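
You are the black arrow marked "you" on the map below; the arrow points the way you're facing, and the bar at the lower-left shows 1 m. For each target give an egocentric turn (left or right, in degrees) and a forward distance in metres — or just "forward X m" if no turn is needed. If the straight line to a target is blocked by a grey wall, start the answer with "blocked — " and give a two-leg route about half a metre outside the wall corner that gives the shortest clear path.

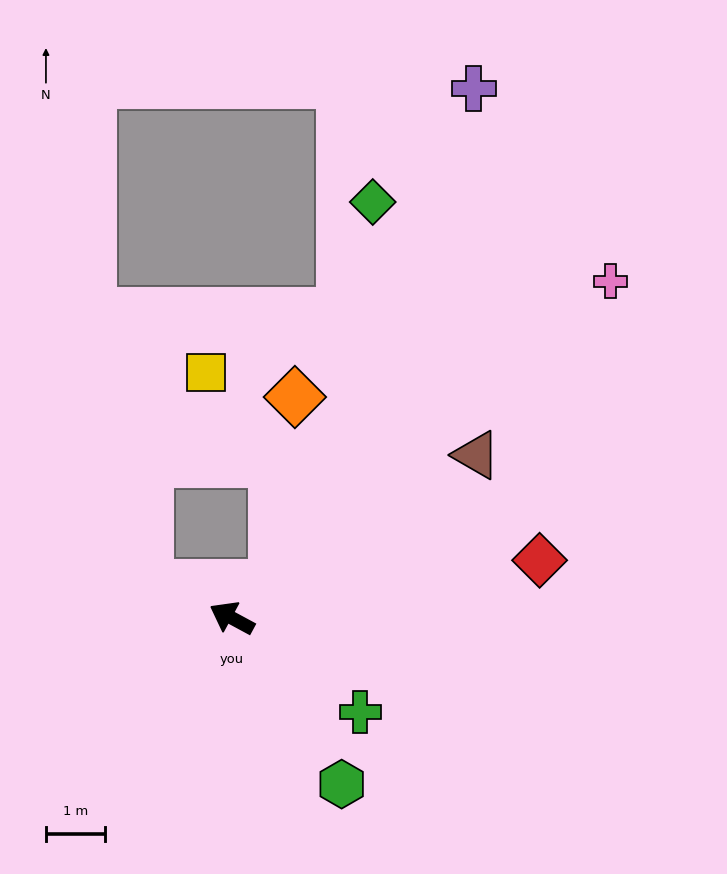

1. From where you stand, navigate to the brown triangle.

turn right 118°, forward 5.0 m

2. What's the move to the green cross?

turn left 172°, forward 2.7 m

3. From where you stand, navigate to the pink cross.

turn right 110°, forward 8.5 m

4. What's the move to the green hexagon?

turn left 152°, forward 3.4 m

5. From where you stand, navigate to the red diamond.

turn right 141°, forward 5.3 m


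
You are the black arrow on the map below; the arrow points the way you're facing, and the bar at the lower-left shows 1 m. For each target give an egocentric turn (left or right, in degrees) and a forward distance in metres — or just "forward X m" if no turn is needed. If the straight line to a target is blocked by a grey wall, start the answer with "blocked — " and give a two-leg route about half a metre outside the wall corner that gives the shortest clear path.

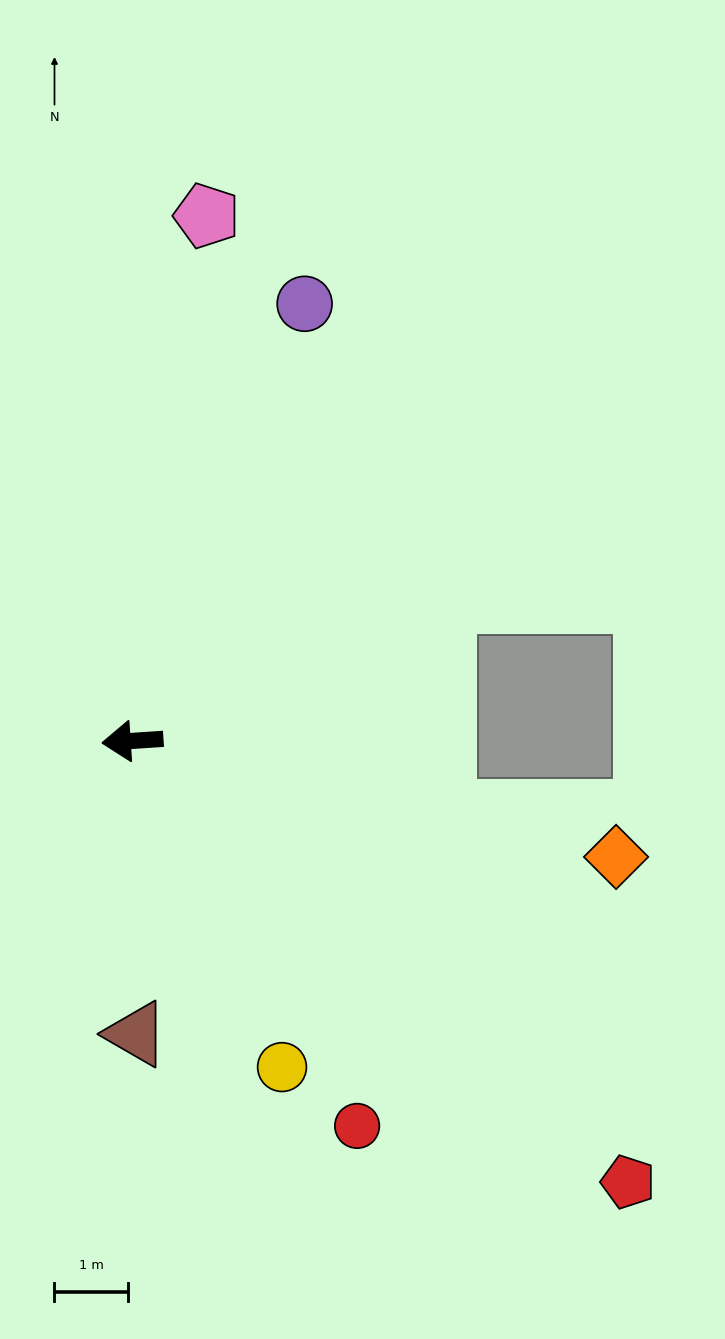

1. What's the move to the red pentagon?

turn left 135°, forward 9.0 m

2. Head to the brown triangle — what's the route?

turn left 87°, forward 4.0 m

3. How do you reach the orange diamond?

turn left 163°, forward 6.8 m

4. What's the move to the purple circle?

turn right 115°, forward 6.4 m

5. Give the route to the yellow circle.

turn left 111°, forward 4.9 m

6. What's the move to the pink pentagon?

turn right 102°, forward 7.2 m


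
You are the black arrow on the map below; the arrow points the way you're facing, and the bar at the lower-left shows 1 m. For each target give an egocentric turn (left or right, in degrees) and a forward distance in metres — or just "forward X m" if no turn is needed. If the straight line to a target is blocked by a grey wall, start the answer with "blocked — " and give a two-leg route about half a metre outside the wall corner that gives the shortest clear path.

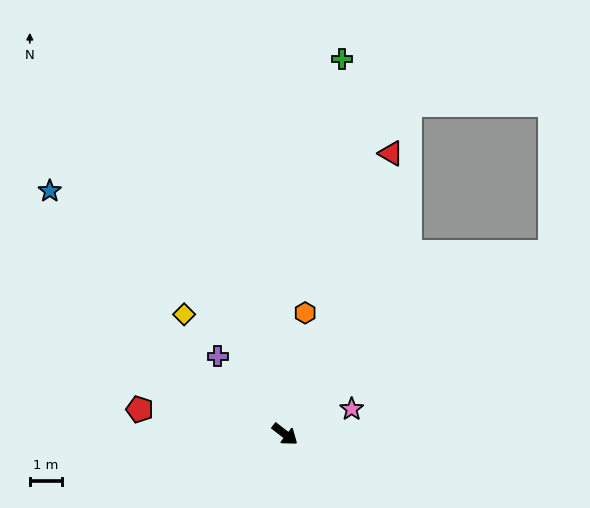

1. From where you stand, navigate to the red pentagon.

turn right 152°, forward 4.6 m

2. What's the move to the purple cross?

turn left 169°, forward 3.2 m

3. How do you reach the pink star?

turn left 59°, forward 2.2 m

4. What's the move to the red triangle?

turn left 107°, forward 9.3 m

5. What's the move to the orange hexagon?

turn left 118°, forward 3.8 m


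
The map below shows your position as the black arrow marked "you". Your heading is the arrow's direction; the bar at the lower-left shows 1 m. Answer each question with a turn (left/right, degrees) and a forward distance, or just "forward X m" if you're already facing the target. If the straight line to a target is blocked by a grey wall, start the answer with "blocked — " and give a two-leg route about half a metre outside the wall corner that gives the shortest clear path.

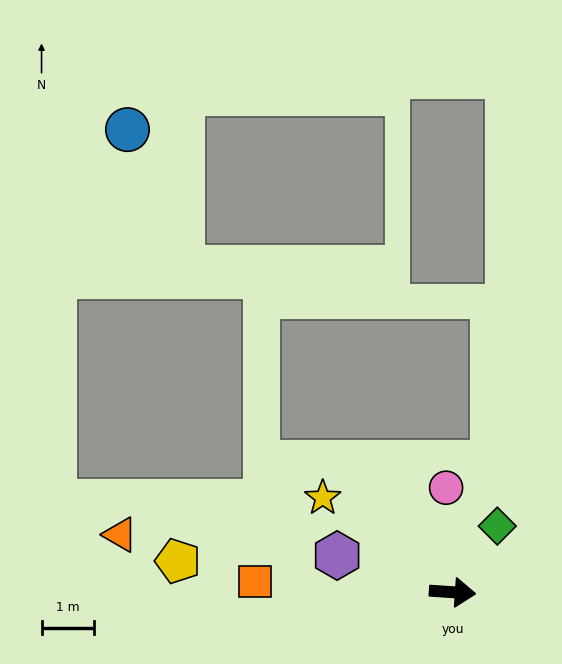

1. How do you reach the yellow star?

turn left 148°, forward 3.0 m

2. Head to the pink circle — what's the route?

turn left 97°, forward 2.0 m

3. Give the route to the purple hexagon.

turn left 166°, forward 2.3 m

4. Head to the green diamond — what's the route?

turn left 60°, forward 1.5 m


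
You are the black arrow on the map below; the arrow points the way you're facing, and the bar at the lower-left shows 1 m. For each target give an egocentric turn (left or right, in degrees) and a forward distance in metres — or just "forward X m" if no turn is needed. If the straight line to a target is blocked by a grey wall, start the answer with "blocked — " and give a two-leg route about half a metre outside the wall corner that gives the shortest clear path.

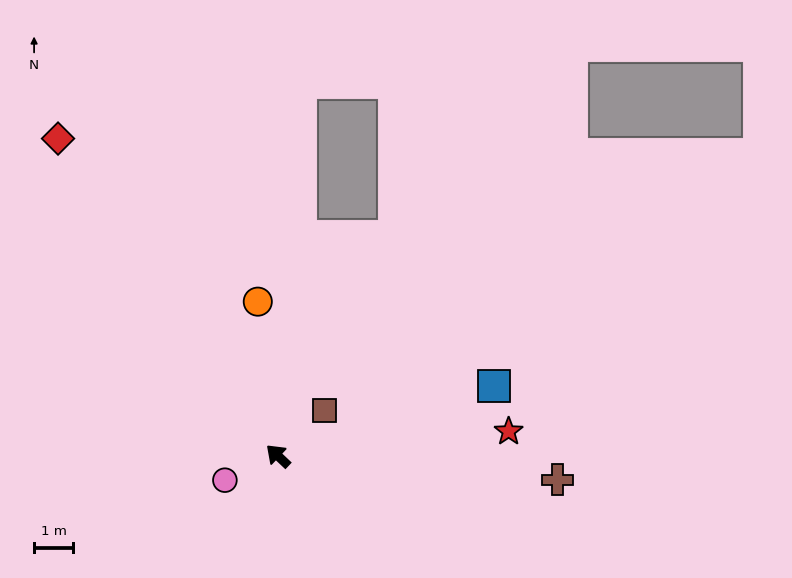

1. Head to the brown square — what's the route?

turn right 92°, forward 1.7 m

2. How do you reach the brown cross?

turn right 141°, forward 7.2 m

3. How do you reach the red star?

turn right 131°, forward 6.0 m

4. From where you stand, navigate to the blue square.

turn right 119°, forward 5.8 m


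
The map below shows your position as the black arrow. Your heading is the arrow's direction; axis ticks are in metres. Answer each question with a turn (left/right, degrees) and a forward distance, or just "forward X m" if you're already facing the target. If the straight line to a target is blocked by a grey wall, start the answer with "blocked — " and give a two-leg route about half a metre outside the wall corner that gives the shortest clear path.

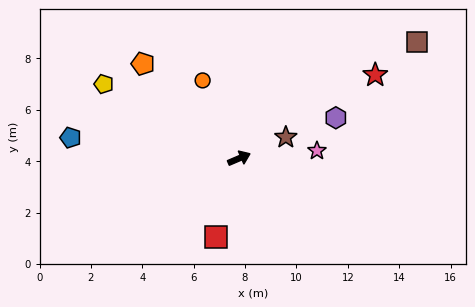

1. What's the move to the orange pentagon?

turn left 112°, forward 5.3 m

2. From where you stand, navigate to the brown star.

forward 2.0 m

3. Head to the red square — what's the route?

turn right 130°, forward 3.2 m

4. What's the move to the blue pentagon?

turn left 150°, forward 6.6 m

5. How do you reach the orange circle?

turn left 92°, forward 3.4 m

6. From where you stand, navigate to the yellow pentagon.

turn left 128°, forward 6.0 m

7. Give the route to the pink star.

turn right 18°, forward 3.0 m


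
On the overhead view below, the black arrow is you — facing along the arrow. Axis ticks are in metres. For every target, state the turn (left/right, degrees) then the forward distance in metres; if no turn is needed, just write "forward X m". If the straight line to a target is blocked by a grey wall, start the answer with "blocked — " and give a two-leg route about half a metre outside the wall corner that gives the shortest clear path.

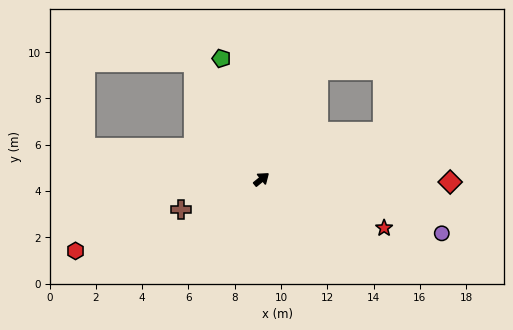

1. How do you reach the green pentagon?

turn left 69°, forward 5.5 m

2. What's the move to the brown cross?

turn left 161°, forward 3.7 m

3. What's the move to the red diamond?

turn right 40°, forward 8.2 m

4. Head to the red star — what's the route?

turn right 61°, forward 5.7 m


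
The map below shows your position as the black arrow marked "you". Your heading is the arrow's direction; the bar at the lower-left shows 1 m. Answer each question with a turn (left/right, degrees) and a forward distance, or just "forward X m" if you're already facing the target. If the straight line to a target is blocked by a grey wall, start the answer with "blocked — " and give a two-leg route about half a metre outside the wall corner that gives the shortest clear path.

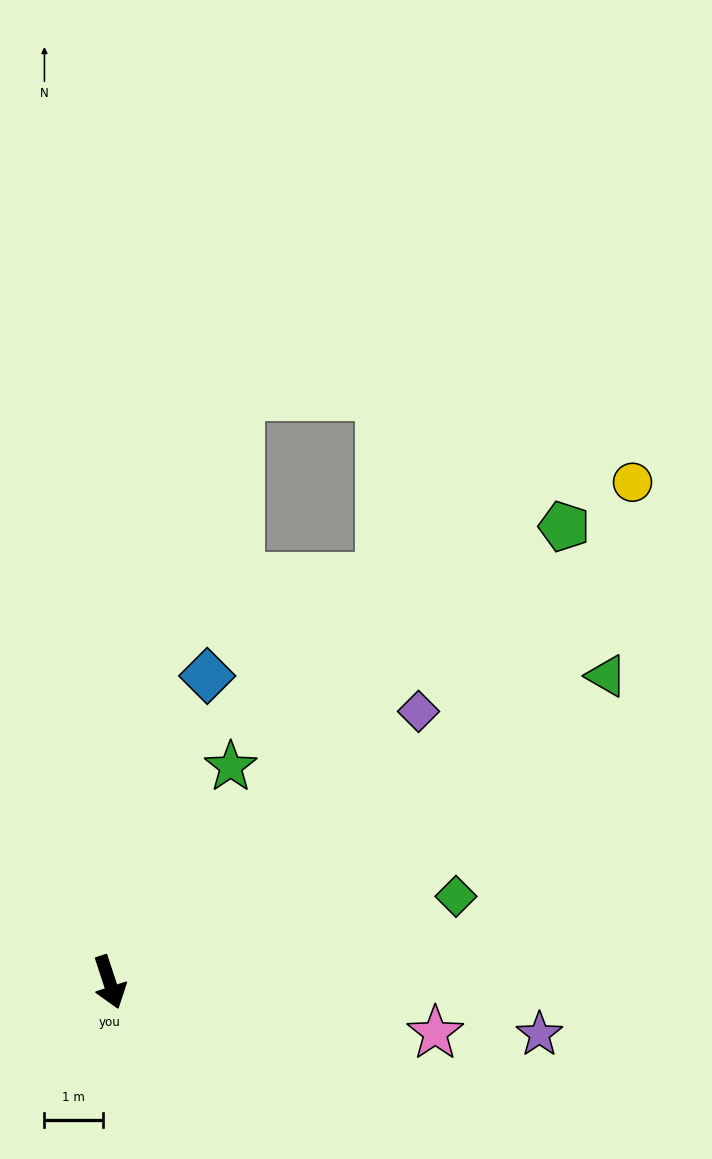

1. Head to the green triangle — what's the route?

turn left 104°, forward 10.0 m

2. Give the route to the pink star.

turn left 63°, forward 5.7 m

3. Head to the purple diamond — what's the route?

turn left 113°, forward 7.1 m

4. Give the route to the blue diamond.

turn left 144°, forward 5.5 m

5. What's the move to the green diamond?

turn left 86°, forward 6.1 m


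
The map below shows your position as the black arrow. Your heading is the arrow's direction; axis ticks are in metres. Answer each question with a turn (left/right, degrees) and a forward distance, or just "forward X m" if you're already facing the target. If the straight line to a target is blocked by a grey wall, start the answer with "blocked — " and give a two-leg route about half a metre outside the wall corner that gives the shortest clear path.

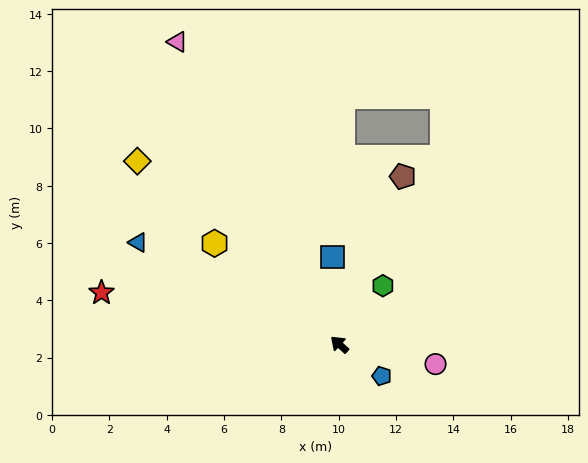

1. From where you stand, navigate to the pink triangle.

turn right 19°, forward 12.0 m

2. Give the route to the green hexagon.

turn right 84°, forward 2.5 m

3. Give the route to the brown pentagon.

turn right 68°, forward 6.3 m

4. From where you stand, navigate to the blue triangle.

turn left 16°, forward 7.9 m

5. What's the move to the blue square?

turn right 43°, forward 3.1 m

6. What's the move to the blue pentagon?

turn right 174°, forward 1.8 m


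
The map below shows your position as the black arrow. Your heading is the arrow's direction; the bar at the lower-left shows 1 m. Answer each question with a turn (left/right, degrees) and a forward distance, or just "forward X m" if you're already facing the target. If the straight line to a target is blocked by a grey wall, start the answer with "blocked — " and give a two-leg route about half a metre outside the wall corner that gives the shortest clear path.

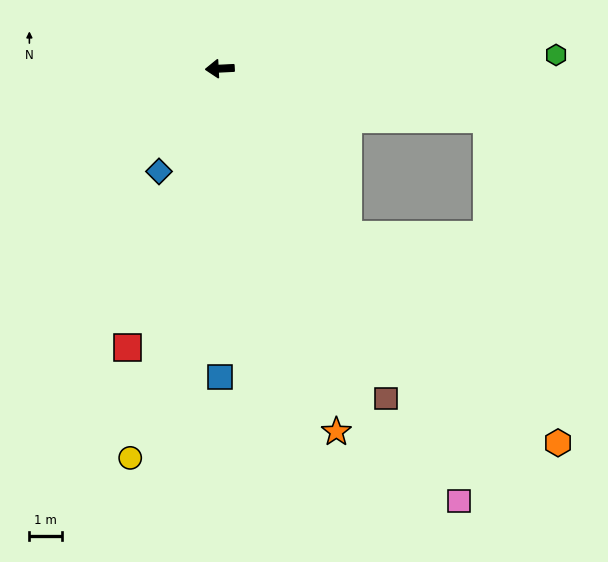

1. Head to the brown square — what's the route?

turn left 114°, forward 11.2 m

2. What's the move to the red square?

turn left 69°, forward 8.9 m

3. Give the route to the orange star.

turn left 105°, forward 11.5 m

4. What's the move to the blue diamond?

turn left 57°, forward 3.6 m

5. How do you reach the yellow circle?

turn left 74°, forward 12.1 m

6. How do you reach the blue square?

turn left 87°, forward 9.3 m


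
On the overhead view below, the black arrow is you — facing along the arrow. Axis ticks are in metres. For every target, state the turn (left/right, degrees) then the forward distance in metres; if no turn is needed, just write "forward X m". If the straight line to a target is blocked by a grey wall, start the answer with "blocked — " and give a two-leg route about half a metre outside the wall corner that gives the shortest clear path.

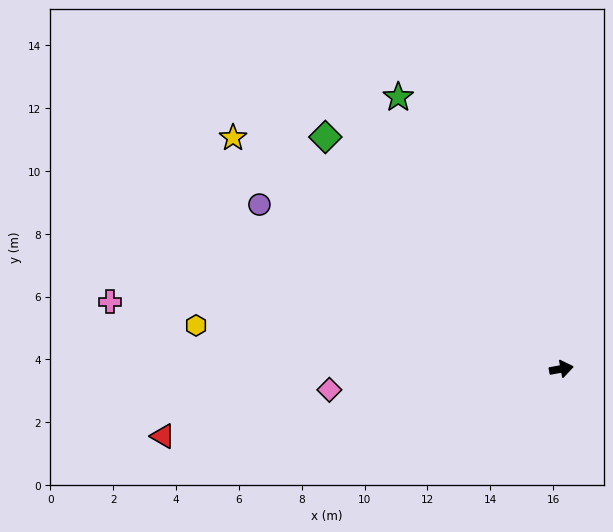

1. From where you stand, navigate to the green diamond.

turn left 125°, forward 10.5 m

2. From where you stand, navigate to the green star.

turn left 110°, forward 10.1 m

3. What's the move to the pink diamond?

turn left 175°, forward 7.4 m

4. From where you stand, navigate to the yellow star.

turn left 134°, forward 12.8 m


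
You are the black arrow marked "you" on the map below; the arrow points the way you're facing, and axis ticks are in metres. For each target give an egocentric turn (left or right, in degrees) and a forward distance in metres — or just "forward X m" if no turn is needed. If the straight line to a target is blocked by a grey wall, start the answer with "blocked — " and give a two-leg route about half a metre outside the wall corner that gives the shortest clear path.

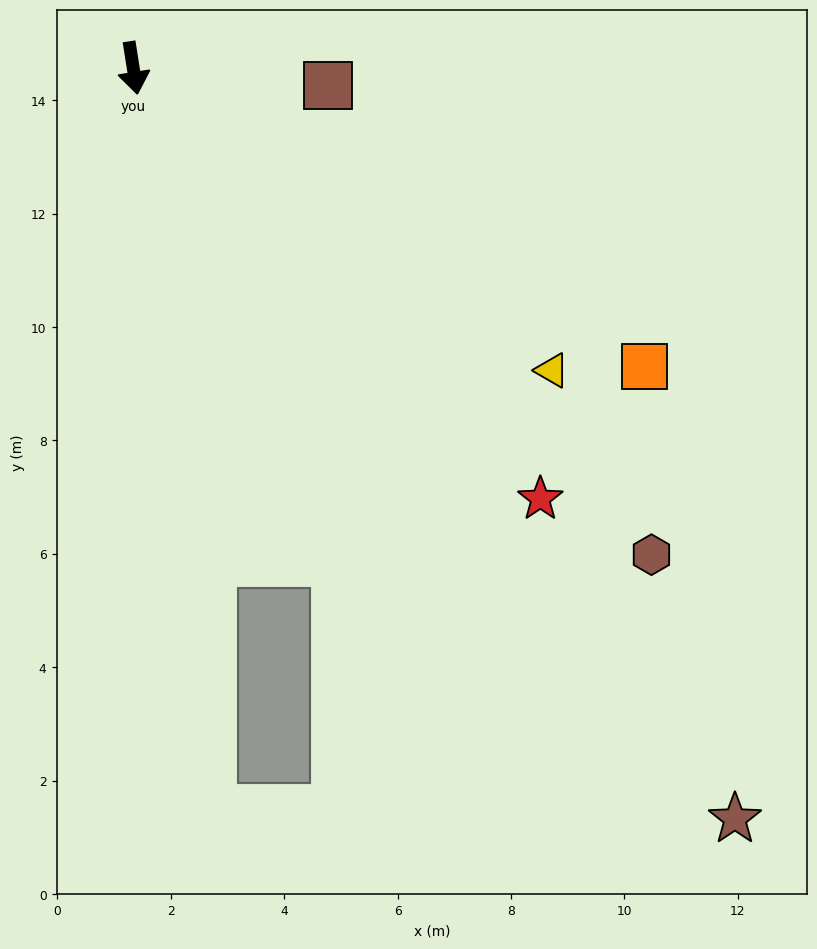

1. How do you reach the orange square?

turn left 51°, forward 10.4 m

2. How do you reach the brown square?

turn left 76°, forward 3.4 m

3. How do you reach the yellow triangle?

turn left 45°, forward 9.1 m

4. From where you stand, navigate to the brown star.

turn left 30°, forward 17.0 m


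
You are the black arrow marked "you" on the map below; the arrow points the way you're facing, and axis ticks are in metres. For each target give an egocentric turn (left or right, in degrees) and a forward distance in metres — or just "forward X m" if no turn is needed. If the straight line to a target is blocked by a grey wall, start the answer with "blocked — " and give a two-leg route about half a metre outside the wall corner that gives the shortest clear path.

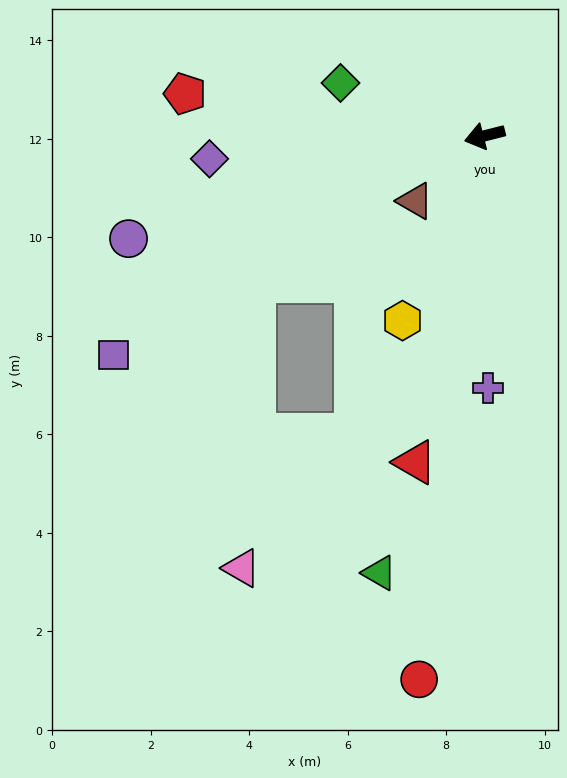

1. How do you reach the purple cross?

turn left 77°, forward 5.1 m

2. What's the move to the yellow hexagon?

turn left 52°, forward 4.1 m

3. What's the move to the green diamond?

turn right 34°, forward 3.1 m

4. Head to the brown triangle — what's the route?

turn left 29°, forward 1.9 m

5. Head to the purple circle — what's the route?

forward 7.5 m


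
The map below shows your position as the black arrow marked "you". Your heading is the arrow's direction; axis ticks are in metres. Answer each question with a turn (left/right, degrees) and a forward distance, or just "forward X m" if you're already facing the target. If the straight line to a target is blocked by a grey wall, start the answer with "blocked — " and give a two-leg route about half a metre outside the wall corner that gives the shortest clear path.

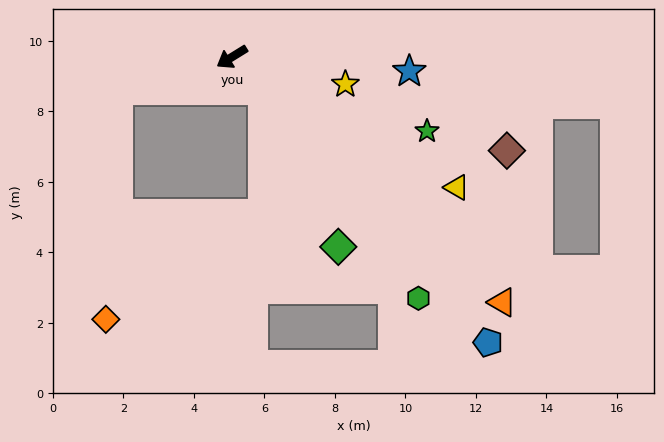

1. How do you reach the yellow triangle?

turn left 118°, forward 7.4 m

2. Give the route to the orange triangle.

turn left 106°, forward 10.3 m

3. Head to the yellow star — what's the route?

turn left 135°, forward 3.3 m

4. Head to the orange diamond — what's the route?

blocked — turn right 16°, forward 3.4 m, then turn left 71°, forward 6.5 m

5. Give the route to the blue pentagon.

turn left 100°, forward 10.9 m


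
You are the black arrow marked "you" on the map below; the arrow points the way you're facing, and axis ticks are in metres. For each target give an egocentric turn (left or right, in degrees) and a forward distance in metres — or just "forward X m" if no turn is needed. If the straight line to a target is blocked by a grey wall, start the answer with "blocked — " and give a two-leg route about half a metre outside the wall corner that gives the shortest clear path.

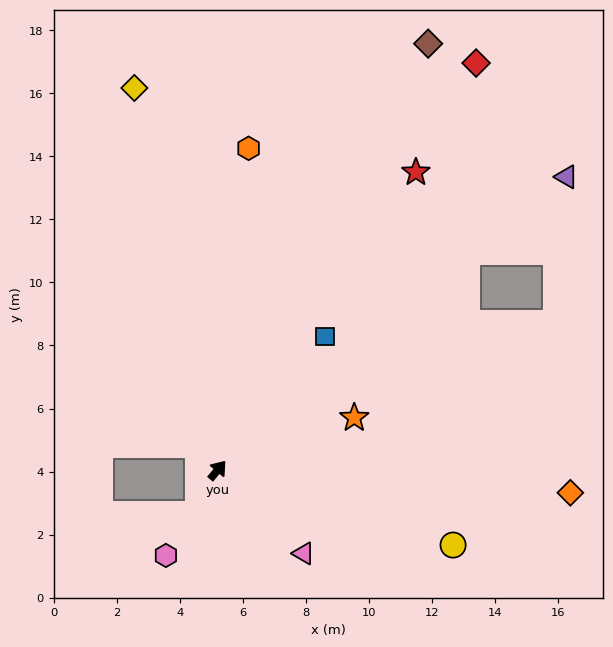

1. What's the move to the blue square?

forward 5.4 m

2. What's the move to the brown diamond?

turn left 14°, forward 15.1 m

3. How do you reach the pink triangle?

turn right 94°, forward 3.8 m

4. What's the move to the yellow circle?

turn right 68°, forward 7.8 m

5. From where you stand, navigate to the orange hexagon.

turn left 34°, forward 10.3 m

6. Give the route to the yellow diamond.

turn left 52°, forward 12.4 m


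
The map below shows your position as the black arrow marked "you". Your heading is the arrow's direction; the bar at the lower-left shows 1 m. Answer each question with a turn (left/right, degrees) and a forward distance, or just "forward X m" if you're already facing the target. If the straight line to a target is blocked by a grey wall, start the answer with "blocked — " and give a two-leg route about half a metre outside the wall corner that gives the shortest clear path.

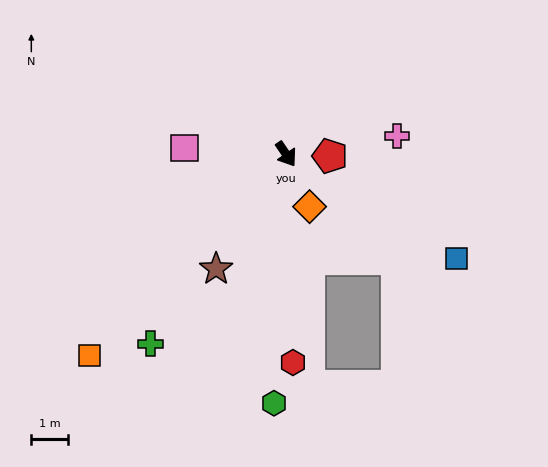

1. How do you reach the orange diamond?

turn right 10°, forward 1.5 m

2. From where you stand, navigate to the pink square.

turn right 128°, forward 2.7 m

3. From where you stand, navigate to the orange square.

turn right 79°, forward 7.6 m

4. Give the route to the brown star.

turn right 66°, forward 3.6 m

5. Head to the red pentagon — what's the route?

turn left 53°, forward 1.2 m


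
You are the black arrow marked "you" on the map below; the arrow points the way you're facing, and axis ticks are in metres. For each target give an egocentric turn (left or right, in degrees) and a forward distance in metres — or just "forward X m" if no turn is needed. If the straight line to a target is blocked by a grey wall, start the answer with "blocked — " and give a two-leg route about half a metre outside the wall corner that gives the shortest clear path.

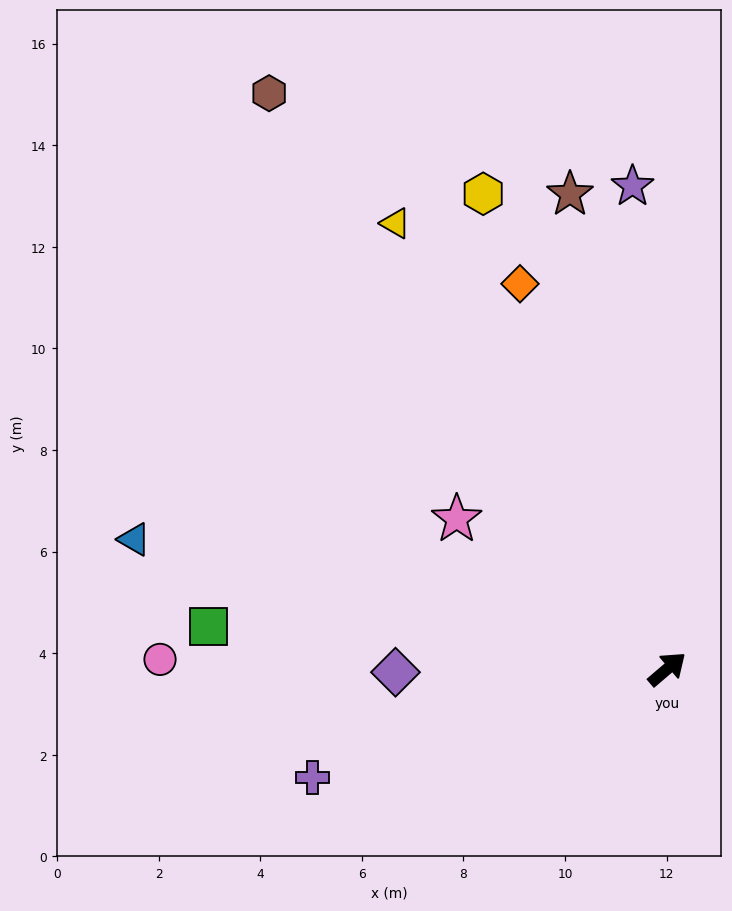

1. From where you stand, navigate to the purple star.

turn left 54°, forward 9.5 m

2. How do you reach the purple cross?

turn left 157°, forward 7.3 m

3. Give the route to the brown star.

turn left 61°, forward 9.5 m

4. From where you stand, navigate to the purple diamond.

turn left 140°, forward 5.4 m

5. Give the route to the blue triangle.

turn left 126°, forward 10.8 m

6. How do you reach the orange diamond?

turn left 70°, forward 8.1 m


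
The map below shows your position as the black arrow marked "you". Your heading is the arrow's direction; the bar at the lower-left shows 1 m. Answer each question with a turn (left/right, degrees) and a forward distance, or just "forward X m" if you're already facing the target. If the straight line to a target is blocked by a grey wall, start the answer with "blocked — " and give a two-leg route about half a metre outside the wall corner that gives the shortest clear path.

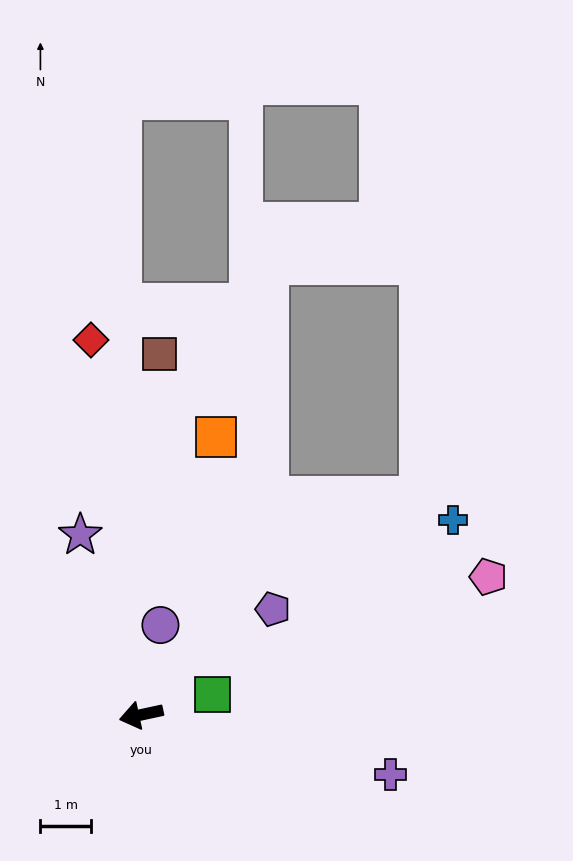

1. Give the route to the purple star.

turn right 84°, forward 3.7 m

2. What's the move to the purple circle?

turn right 114°, forward 1.8 m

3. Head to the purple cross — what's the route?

turn left 154°, forward 5.1 m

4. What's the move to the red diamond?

turn right 95°, forward 7.5 m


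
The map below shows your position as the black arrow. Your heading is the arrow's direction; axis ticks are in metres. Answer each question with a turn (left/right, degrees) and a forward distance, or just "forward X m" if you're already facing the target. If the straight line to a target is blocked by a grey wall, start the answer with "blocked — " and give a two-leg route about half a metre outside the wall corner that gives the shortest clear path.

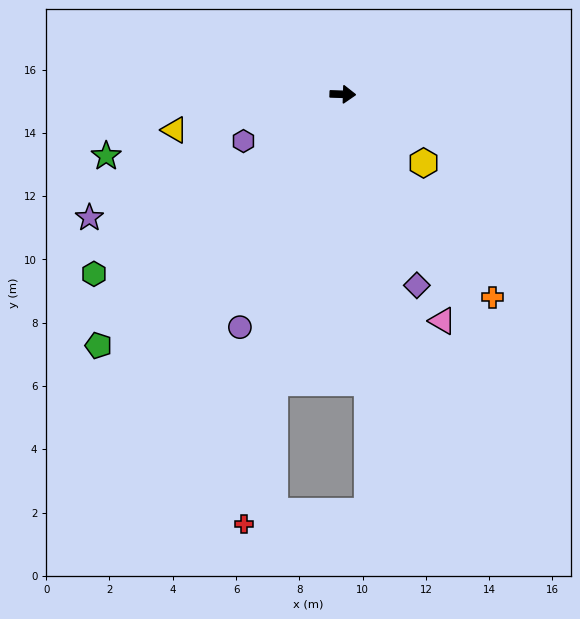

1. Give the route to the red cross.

turn right 101°, forward 13.9 m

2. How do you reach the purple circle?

turn right 112°, forward 8.0 m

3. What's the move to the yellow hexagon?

turn right 39°, forward 3.3 m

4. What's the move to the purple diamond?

turn right 67°, forward 6.5 m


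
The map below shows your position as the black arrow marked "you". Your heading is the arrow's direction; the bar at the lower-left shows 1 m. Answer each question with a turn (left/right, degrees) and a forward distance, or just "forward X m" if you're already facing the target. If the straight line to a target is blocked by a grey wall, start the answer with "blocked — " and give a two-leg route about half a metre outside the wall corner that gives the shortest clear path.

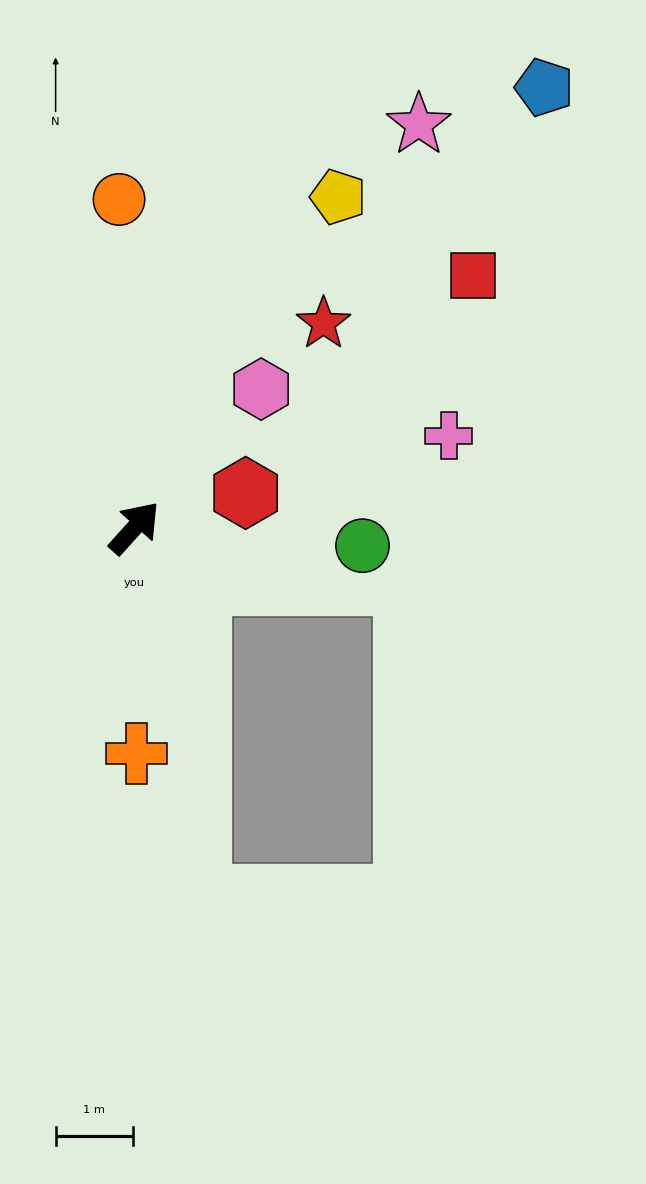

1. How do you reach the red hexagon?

turn right 31°, forward 1.5 m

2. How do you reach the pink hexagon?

forward 2.4 m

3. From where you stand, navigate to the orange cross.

turn right 137°, forward 2.9 m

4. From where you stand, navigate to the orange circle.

turn left 45°, forward 4.2 m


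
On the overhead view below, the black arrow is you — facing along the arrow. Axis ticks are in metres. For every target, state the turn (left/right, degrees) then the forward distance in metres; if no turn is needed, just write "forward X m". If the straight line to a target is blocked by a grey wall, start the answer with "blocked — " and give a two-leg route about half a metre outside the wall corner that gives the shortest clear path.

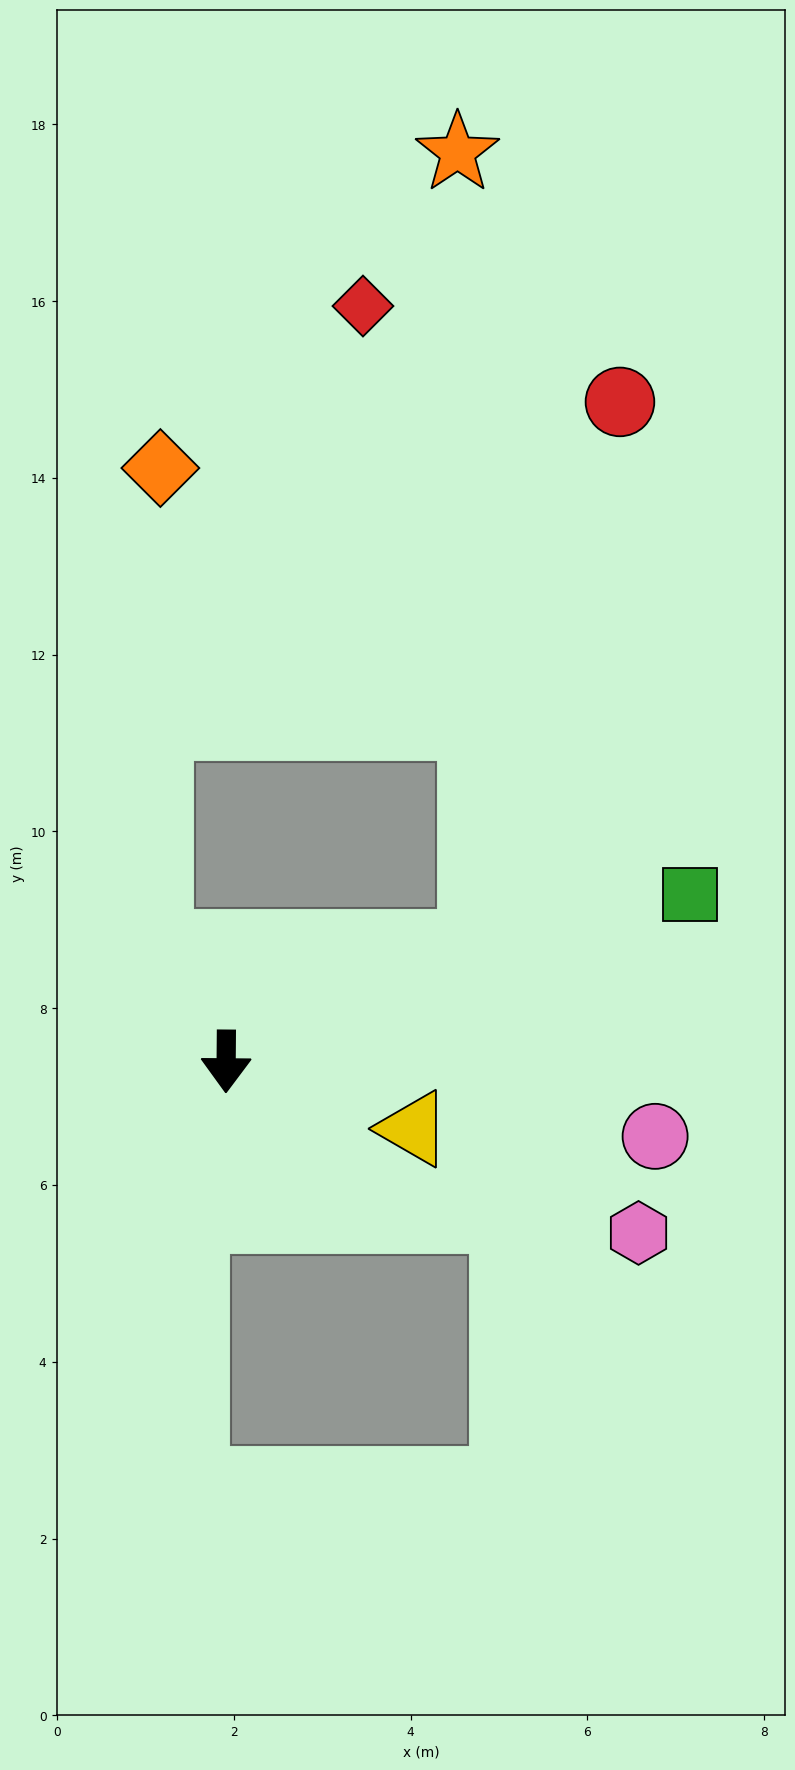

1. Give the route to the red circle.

blocked — turn left 115°, forward 3.1 m, then turn left 51°, forward 6.4 m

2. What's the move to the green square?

turn left 110°, forward 5.6 m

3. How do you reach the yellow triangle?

turn left 71°, forward 2.3 m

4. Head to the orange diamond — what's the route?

blocked — turn right 148°, forward 1.5 m, then turn right 32°, forward 5.4 m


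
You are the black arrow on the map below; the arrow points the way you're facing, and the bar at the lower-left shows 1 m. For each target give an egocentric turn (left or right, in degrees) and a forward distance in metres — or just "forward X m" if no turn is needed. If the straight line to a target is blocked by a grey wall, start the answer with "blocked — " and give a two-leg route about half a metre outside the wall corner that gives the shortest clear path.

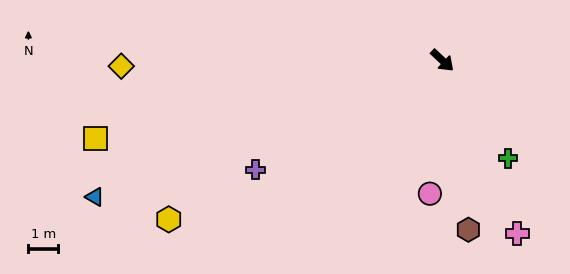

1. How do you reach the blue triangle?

turn right 115°, forward 12.4 m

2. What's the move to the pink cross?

turn right 23°, forward 6.3 m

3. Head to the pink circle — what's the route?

turn right 52°, forward 4.5 m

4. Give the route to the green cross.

turn right 13°, forward 3.9 m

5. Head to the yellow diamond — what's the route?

turn right 136°, forward 10.7 m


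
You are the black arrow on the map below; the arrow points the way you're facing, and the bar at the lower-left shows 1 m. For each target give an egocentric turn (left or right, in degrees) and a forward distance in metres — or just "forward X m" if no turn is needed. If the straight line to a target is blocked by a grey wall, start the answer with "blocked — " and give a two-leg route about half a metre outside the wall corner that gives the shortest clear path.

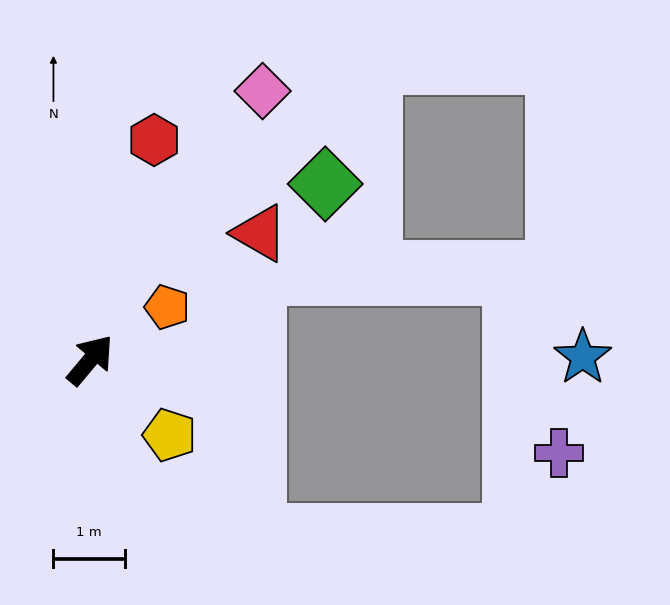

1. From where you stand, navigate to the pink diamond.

turn left 7°, forward 4.5 m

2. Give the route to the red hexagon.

turn left 24°, forward 3.2 m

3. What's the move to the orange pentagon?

turn right 16°, forward 1.3 m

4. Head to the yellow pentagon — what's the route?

turn right 94°, forward 1.5 m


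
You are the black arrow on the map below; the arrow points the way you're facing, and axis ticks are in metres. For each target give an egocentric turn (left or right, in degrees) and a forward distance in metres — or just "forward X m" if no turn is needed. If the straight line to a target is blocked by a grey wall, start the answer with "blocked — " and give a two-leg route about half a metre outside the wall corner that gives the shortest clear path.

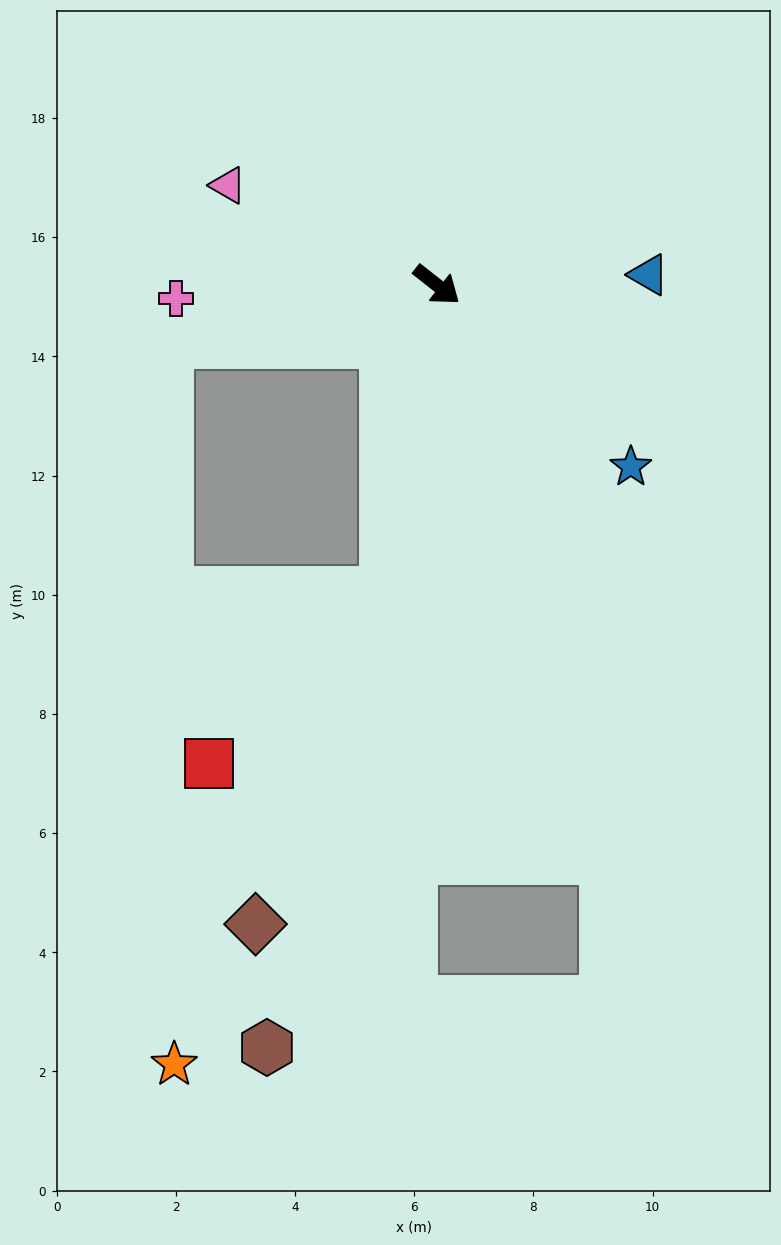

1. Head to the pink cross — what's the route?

turn right 139°, forward 4.4 m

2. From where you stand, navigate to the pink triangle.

turn right 167°, forward 3.9 m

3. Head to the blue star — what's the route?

turn right 5°, forward 4.5 m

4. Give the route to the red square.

blocked — turn right 62°, forward 5.2 m, then turn right 35°, forward 4.1 m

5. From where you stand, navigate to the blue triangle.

turn left 41°, forward 3.6 m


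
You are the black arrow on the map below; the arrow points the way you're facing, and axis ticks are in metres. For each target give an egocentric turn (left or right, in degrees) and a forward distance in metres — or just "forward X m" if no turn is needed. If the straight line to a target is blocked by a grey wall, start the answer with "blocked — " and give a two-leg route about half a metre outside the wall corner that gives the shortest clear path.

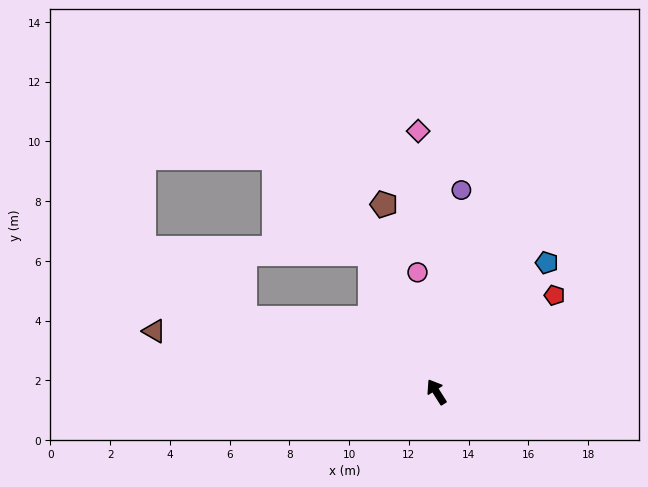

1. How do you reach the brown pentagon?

turn right 17°, forward 6.5 m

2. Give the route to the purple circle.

turn right 39°, forward 6.8 m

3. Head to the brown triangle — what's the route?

turn left 46°, forward 9.7 m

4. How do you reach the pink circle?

turn right 23°, forward 4.1 m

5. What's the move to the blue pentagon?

turn right 73°, forward 5.7 m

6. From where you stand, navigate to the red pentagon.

turn right 83°, forward 5.1 m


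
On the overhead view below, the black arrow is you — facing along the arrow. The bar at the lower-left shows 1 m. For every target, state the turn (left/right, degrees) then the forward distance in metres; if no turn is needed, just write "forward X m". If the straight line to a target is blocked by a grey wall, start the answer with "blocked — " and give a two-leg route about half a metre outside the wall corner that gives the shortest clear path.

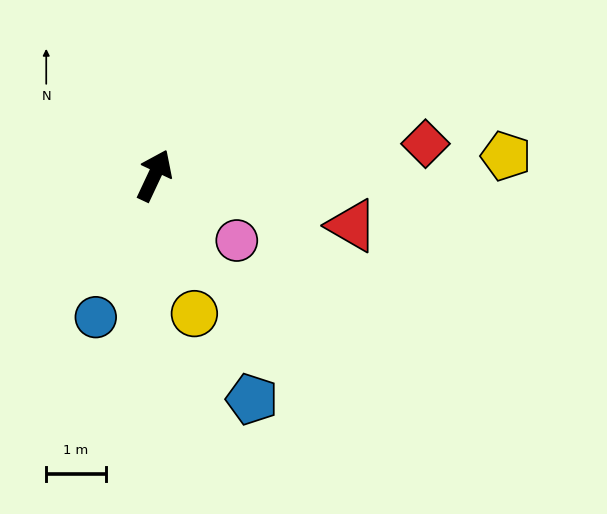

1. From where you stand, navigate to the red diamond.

turn right 58°, forward 4.6 m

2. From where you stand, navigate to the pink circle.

turn right 103°, forward 1.8 m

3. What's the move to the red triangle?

turn right 79°, forward 3.4 m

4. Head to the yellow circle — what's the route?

turn right 139°, forward 2.4 m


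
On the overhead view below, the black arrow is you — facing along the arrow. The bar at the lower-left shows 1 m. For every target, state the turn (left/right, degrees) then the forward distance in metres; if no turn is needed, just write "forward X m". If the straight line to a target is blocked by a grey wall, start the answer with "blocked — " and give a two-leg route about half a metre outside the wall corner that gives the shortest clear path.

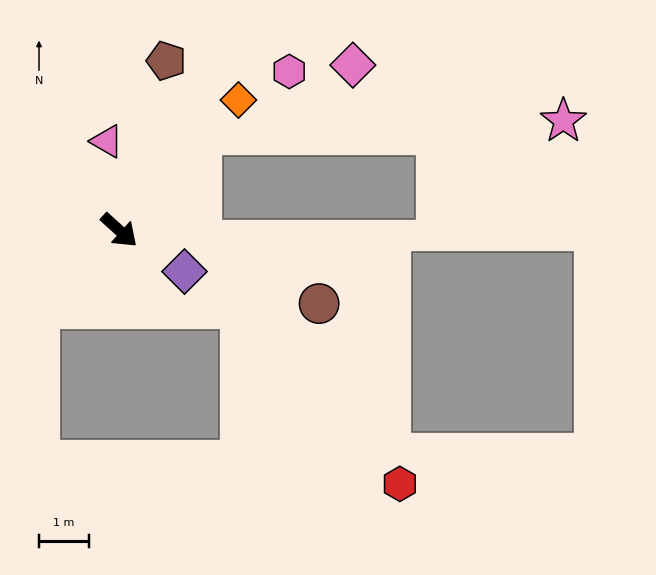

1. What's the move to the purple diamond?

turn left 10°, forward 1.5 m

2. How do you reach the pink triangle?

turn left 140°, forward 1.8 m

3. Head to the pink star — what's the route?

blocked — turn left 92°, forward 2.5 m, then turn right 48°, forward 7.2 m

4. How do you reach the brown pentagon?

turn left 117°, forward 3.5 m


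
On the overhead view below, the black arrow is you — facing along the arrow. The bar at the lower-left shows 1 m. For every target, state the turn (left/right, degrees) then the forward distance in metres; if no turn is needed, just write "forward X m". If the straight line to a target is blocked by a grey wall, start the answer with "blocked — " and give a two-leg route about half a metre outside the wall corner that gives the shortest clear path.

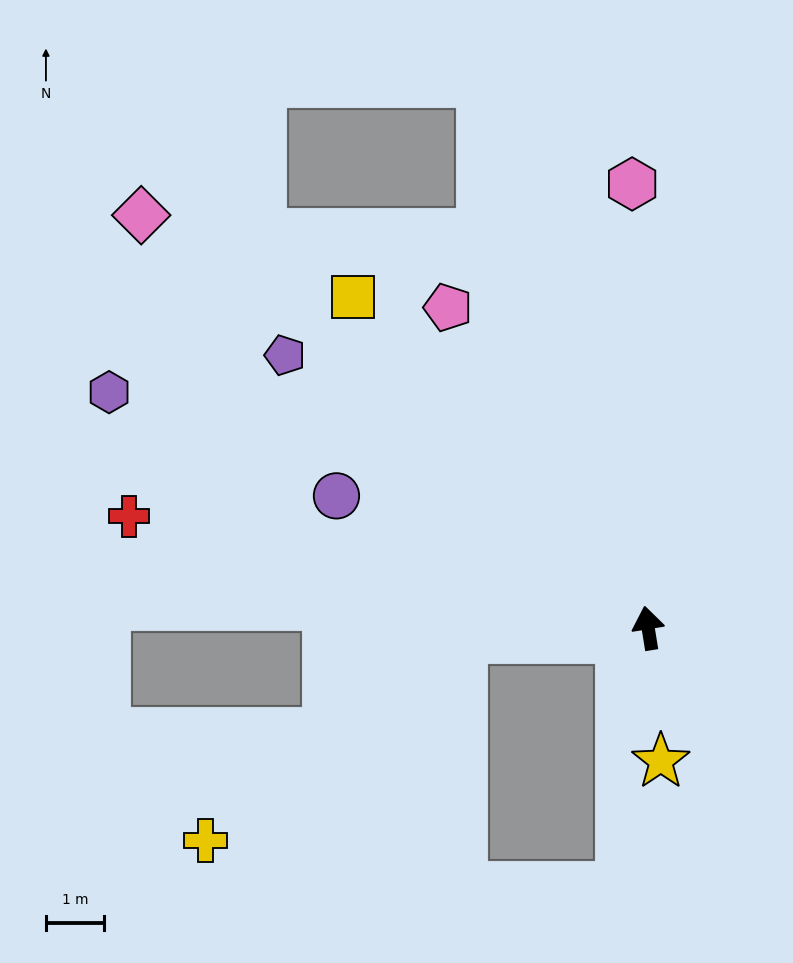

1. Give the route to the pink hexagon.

turn right 7°, forward 7.6 m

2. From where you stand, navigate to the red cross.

turn left 69°, forward 9.1 m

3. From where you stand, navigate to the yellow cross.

blocked — turn left 84°, forward 3.2 m, then turn left 35°, forward 5.6 m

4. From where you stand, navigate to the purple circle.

turn left 58°, forward 5.8 m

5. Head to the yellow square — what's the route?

turn left 33°, forward 7.6 m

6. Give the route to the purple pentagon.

turn left 44°, forward 7.8 m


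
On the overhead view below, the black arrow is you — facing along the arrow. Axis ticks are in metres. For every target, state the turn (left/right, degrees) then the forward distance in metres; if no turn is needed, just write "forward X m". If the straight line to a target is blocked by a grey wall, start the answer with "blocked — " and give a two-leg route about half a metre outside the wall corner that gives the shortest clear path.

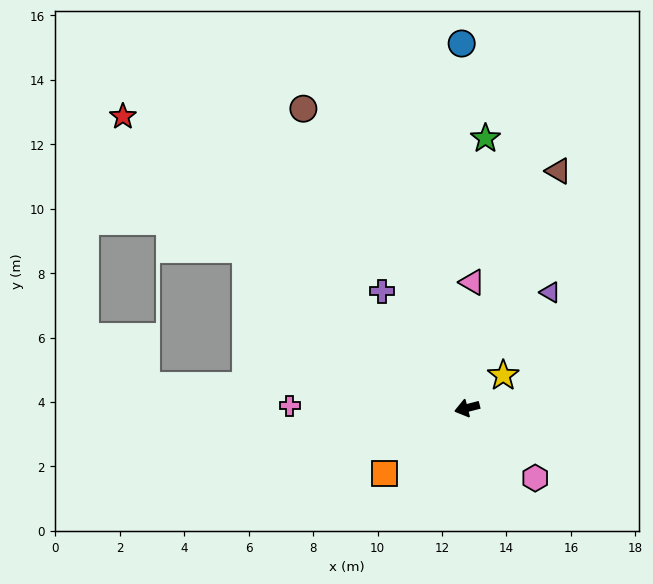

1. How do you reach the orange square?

turn left 24°, forward 3.3 m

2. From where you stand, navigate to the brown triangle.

turn right 126°, forward 7.9 m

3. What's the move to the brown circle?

turn right 76°, forward 10.6 m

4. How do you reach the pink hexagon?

turn left 120°, forward 3.0 m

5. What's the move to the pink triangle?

turn right 107°, forward 3.9 m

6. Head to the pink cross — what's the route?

turn right 15°, forward 5.5 m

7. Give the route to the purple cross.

turn right 68°, forward 4.5 m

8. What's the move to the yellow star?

turn right 152°, forward 1.5 m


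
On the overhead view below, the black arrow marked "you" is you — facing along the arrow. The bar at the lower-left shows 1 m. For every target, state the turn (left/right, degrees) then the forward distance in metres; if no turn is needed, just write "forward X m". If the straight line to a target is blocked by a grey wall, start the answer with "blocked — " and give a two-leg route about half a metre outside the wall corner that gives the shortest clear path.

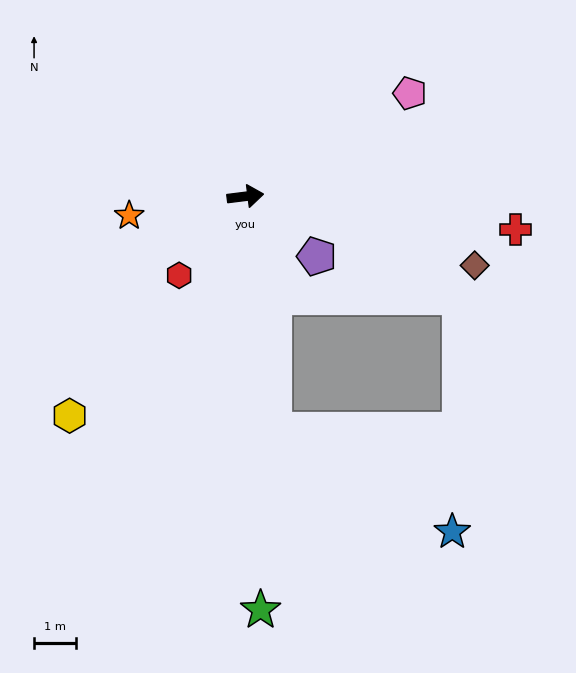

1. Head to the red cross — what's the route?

turn right 14°, forward 6.6 m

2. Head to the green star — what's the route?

turn right 95°, forward 10.0 m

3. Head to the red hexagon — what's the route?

turn right 137°, forward 2.5 m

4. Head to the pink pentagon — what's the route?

turn left 25°, forward 4.7 m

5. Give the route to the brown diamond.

turn right 24°, forward 5.8 m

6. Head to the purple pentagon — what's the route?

turn right 47°, forward 2.2 m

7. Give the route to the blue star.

blocked — turn right 90°, forward 5.7 m, then turn left 53°, forward 4.9 m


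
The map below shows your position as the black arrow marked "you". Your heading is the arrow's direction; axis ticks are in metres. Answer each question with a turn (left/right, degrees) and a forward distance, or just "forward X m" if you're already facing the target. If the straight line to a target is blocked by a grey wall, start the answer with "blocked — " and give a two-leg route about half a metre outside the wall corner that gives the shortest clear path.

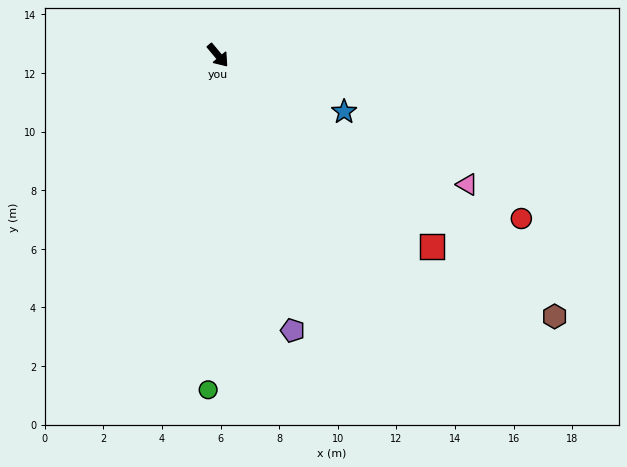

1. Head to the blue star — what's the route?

turn left 26°, forward 4.7 m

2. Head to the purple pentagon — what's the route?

turn right 25°, forward 9.7 m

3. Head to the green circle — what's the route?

turn right 41°, forward 11.4 m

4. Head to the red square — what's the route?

turn left 8°, forward 9.8 m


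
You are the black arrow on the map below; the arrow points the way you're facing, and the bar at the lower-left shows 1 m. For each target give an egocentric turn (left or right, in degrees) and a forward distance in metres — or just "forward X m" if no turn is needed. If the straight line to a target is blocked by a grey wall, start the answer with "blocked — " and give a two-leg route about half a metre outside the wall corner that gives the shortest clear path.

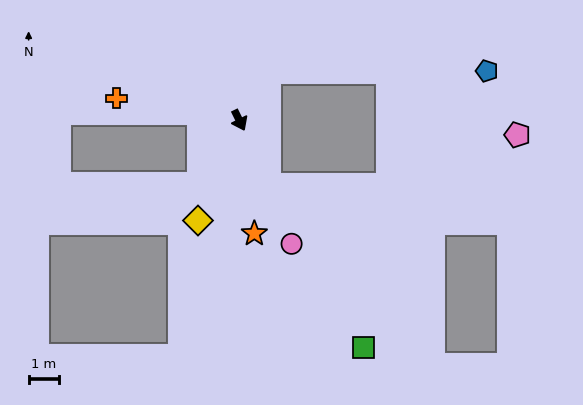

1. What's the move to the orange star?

turn right 19°, forward 3.8 m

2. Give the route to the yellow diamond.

turn right 49°, forward 3.6 m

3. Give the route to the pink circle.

turn right 3°, forward 4.4 m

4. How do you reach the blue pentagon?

blocked — turn left 123°, forward 1.9 m, then turn right 59°, forward 7.2 m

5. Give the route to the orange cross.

turn right 126°, forward 4.1 m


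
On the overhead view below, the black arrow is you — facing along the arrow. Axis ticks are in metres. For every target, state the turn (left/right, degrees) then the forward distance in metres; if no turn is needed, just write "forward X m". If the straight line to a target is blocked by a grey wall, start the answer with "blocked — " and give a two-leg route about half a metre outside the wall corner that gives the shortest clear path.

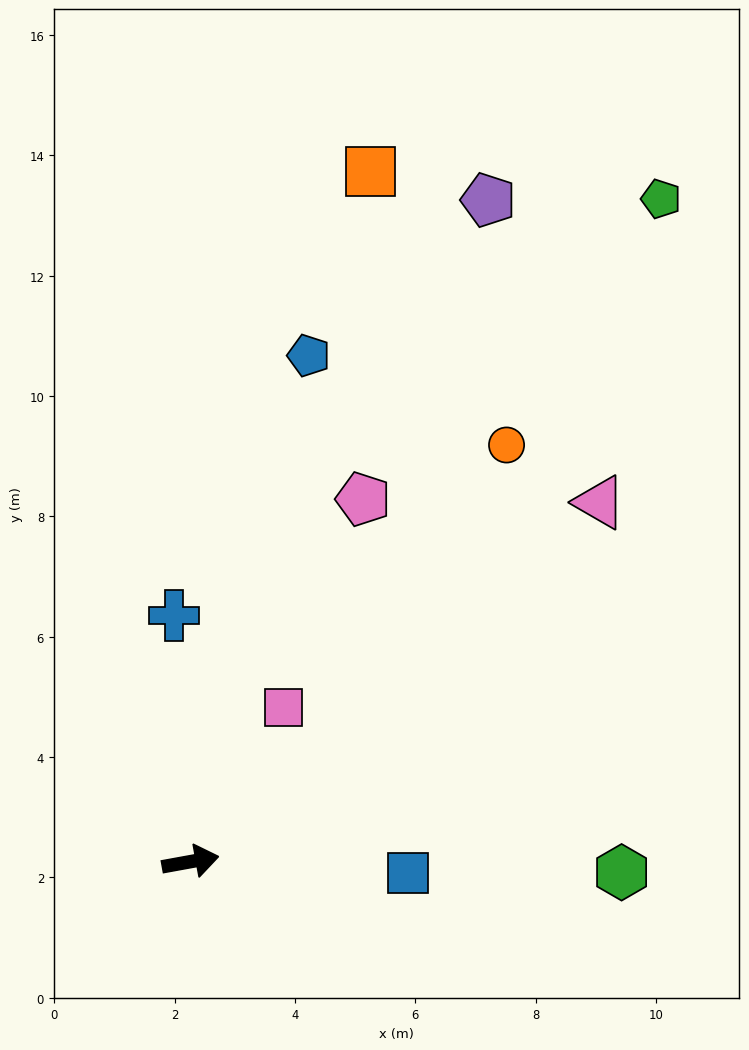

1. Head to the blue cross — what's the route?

turn left 84°, forward 4.1 m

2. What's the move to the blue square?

turn right 13°, forward 3.6 m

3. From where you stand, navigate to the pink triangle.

turn left 31°, forward 9.0 m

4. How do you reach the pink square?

turn left 49°, forward 3.0 m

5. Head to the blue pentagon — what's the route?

turn left 67°, forward 8.6 m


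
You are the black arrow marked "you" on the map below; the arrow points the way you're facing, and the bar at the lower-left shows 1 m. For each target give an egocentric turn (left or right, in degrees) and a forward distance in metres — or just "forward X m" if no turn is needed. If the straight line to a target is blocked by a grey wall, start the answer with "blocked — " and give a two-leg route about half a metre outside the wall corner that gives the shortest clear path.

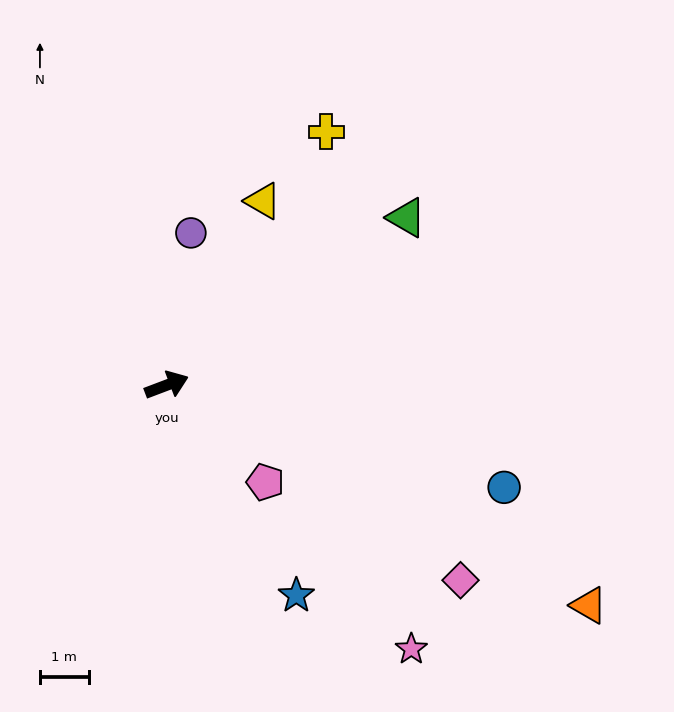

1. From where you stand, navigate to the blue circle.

turn right 38°, forward 7.2 m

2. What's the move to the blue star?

turn right 79°, forward 5.1 m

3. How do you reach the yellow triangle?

turn left 42°, forward 4.3 m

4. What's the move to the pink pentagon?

turn right 65°, forward 2.8 m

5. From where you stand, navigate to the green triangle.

turn left 14°, forward 6.0 m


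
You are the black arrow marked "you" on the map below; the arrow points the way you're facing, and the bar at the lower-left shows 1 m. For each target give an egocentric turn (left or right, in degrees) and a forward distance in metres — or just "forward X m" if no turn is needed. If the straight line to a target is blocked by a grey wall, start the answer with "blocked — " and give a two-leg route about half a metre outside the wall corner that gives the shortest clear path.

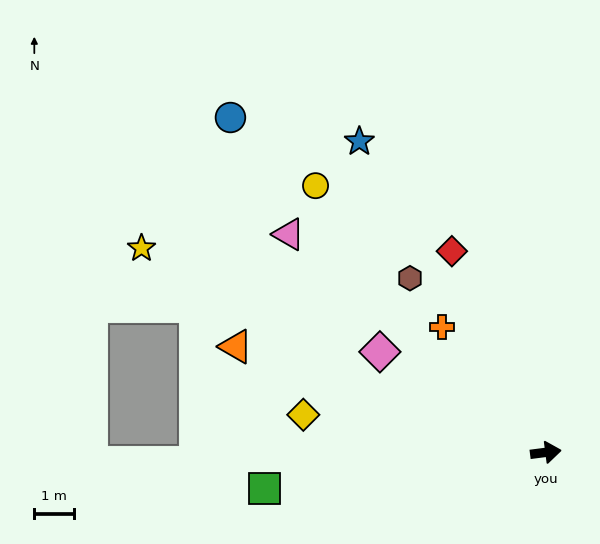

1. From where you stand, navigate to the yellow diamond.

turn left 164°, forward 6.2 m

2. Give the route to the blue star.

turn left 114°, forward 9.2 m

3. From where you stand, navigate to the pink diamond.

turn left 141°, forward 4.9 m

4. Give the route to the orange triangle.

turn left 154°, forward 8.3 m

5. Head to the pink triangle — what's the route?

turn left 132°, forward 8.6 m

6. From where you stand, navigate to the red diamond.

turn left 108°, forward 5.6 m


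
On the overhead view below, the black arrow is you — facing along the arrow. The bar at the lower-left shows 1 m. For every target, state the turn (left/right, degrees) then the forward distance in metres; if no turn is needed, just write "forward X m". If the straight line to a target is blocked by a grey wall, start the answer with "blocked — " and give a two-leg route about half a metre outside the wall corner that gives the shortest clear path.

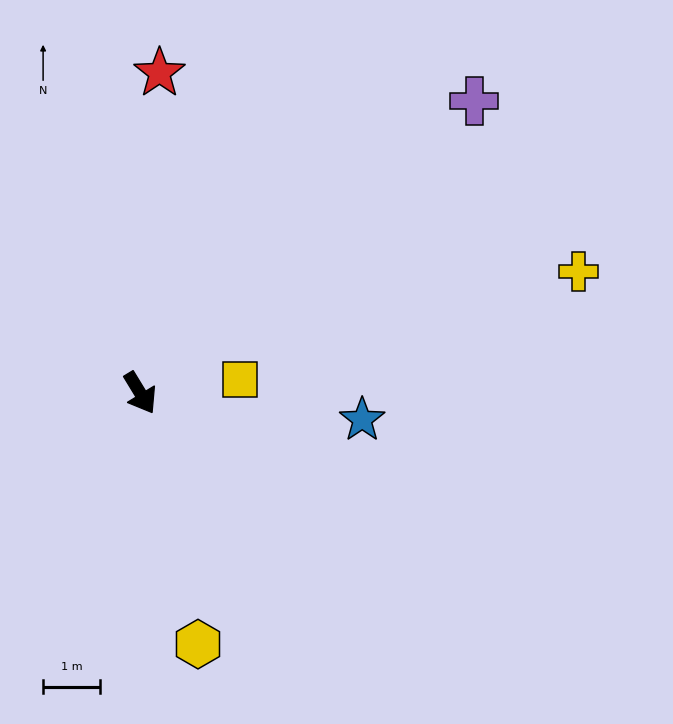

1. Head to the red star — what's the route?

turn left 145°, forward 5.6 m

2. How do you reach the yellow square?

turn left 66°, forward 1.8 m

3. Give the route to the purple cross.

turn left 100°, forward 7.8 m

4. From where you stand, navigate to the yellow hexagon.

turn right 18°, forward 4.5 m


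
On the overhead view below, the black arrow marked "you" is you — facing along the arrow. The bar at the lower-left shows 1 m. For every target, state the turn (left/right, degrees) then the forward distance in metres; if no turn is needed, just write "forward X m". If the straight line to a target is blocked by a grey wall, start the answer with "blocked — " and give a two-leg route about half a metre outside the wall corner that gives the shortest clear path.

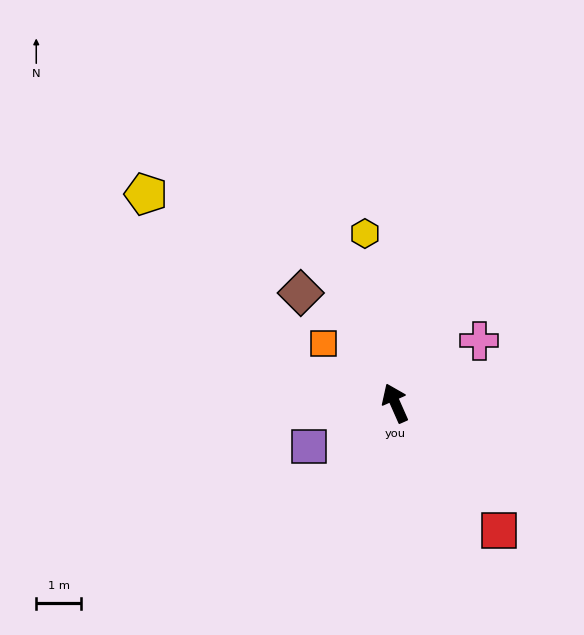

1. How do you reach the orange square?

turn left 26°, forward 2.1 m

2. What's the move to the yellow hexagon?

turn right 14°, forward 3.8 m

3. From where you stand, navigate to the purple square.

turn left 93°, forward 2.1 m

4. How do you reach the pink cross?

turn right 77°, forward 2.3 m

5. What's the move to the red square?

turn right 165°, forward 3.6 m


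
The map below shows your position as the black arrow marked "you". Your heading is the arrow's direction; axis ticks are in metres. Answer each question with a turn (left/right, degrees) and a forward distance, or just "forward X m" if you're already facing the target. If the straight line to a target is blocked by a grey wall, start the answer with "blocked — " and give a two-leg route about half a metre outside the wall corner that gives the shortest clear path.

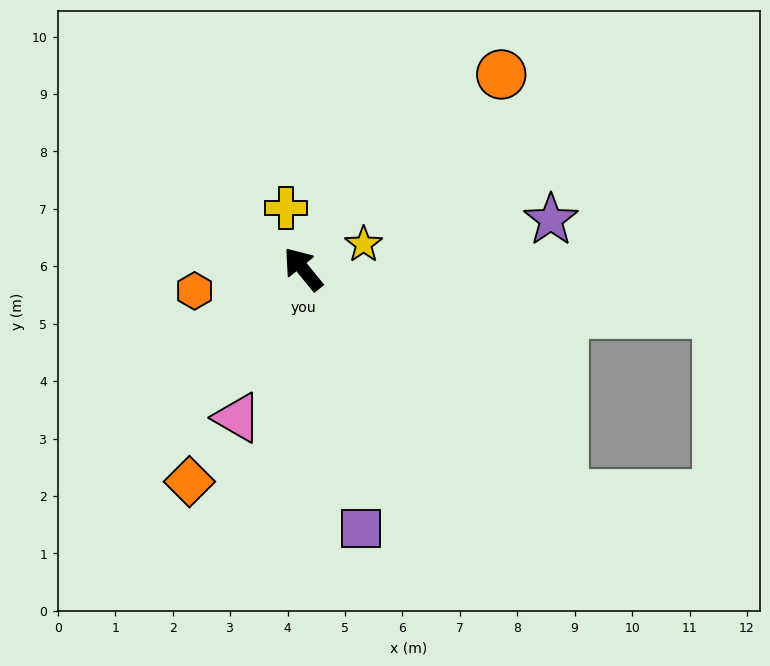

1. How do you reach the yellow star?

turn right 107°, forward 1.1 m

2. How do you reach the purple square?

turn left 153°, forward 4.6 m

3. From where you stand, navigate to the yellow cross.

turn right 23°, forward 1.1 m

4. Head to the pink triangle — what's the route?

turn left 117°, forward 2.8 m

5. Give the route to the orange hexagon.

turn left 62°, forward 1.9 m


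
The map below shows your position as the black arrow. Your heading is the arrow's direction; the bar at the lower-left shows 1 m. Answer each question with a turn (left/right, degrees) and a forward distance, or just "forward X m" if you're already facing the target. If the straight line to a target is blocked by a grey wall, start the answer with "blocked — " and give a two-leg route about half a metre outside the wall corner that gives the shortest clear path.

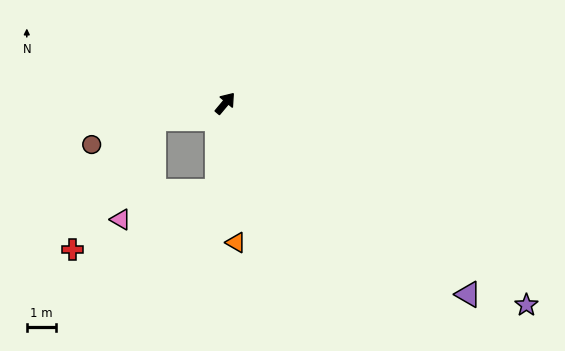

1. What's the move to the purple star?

turn right 84°, forward 12.4 m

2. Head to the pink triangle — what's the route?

blocked — turn left 142°, forward 2.5 m, then turn left 60°, forward 3.6 m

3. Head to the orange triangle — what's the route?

turn right 136°, forward 4.8 m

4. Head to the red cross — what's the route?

blocked — turn left 142°, forward 2.5 m, then turn left 46°, forward 5.3 m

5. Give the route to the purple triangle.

turn right 88°, forward 10.6 m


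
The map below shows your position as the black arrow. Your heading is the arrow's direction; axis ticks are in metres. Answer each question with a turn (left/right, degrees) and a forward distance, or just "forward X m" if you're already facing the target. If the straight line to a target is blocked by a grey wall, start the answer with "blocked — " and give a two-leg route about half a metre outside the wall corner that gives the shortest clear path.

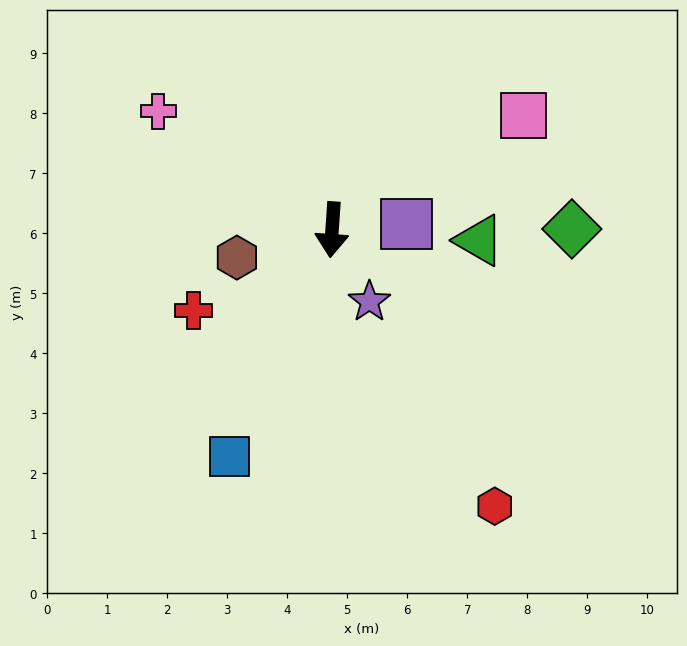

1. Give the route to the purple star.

turn left 31°, forward 1.3 m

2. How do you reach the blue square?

turn right 20°, forward 4.1 m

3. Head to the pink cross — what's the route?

turn right 120°, forward 3.5 m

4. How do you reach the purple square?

turn left 98°, forward 1.2 m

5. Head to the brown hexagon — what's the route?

turn right 70°, forward 1.7 m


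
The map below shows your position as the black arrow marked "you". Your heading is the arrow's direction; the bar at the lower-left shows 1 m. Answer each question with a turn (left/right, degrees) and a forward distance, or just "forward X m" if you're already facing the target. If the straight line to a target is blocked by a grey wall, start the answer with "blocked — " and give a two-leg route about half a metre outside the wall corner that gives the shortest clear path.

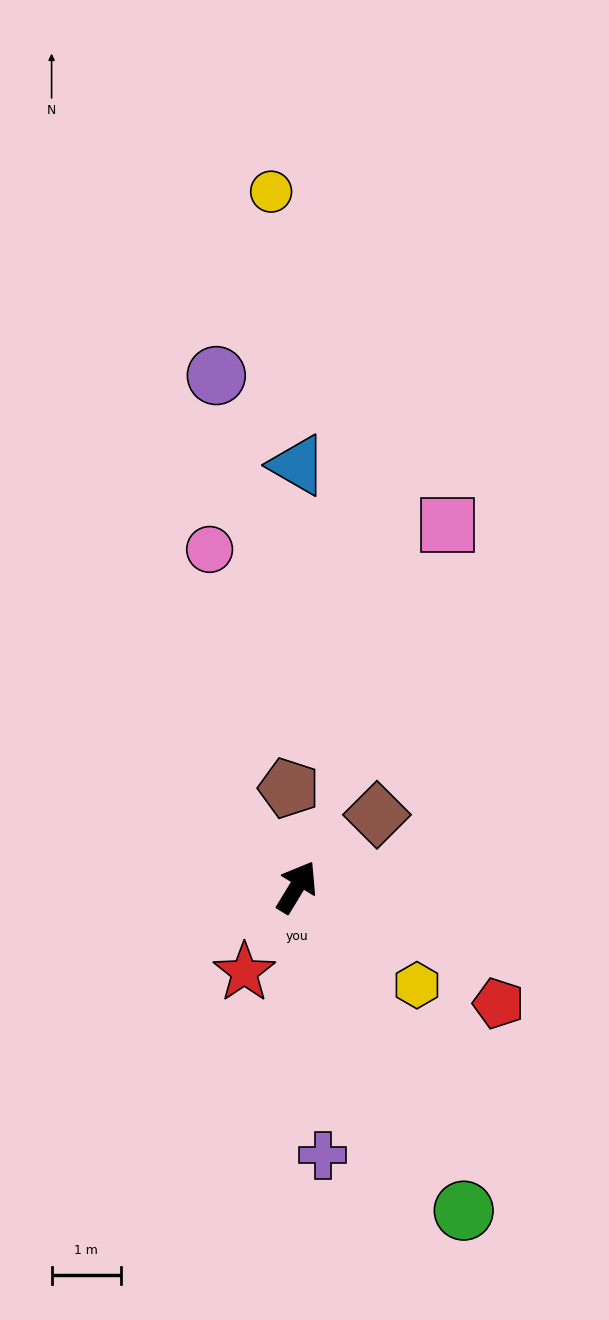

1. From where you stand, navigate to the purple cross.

turn right 143°, forward 3.9 m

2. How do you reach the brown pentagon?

turn left 36°, forward 1.4 m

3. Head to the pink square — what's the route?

turn left 9°, forward 5.6 m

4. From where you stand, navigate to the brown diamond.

turn right 17°, forward 1.6 m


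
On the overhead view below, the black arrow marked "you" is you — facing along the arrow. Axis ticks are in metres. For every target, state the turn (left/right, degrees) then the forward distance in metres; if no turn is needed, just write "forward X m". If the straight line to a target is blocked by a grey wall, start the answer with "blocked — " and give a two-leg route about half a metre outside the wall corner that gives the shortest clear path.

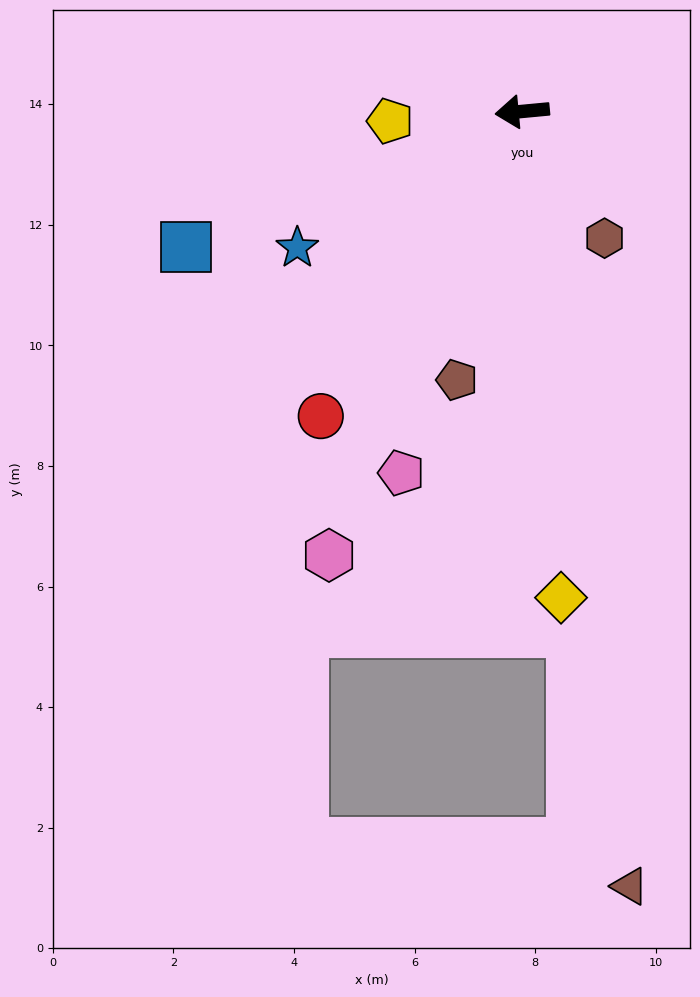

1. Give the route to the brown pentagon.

turn left 71°, forward 4.6 m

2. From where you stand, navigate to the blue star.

turn left 26°, forward 4.4 m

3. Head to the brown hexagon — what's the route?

turn left 118°, forward 2.5 m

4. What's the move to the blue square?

turn left 17°, forward 6.0 m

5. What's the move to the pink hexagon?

turn left 61°, forward 8.0 m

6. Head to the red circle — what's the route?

turn left 51°, forward 6.1 m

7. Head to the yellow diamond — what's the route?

turn left 89°, forward 8.1 m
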